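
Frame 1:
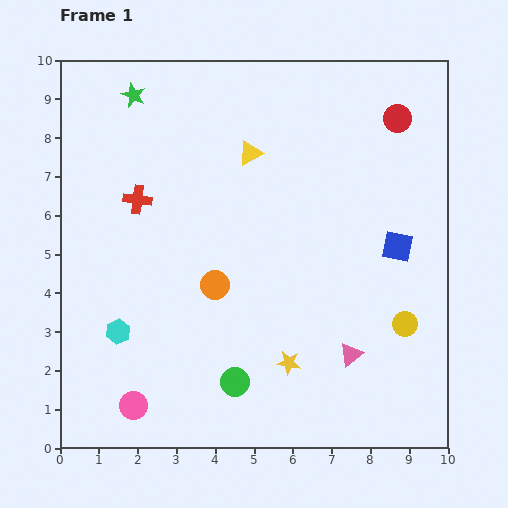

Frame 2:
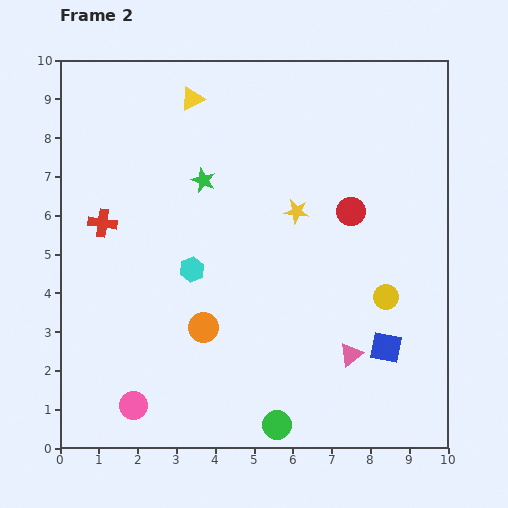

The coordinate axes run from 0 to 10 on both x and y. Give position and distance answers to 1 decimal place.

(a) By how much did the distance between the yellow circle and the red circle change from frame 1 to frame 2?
-2.9

Distance in frame 1: 5.3. Distance in frame 2: 2.4.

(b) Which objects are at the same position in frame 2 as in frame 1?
the pink circle, the pink triangle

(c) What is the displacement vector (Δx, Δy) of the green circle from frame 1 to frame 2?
(1.1, -1.1)

The green circle was at (4.5, 1.7) in frame 1 and (5.6, 0.6) in frame 2.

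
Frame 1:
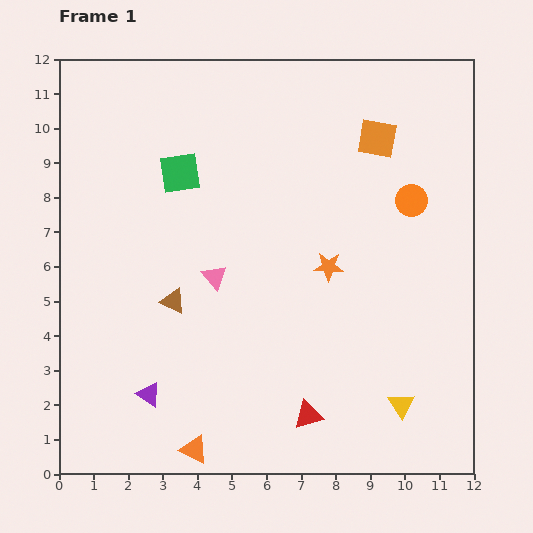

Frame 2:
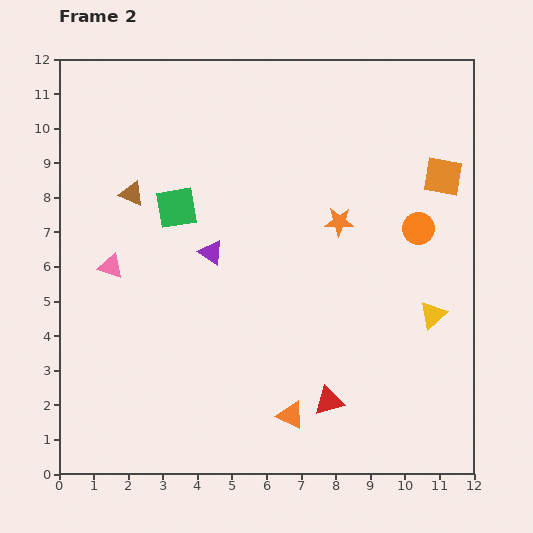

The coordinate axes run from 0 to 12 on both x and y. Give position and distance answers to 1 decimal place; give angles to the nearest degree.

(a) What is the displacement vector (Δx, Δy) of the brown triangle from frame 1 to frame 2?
(-1.2, 3.1)

The brown triangle was at (3.3, 5.0) in frame 1 and (2.1, 8.1) in frame 2.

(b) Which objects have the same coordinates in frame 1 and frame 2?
none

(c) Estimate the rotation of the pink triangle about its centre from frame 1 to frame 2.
30° counter-clockwise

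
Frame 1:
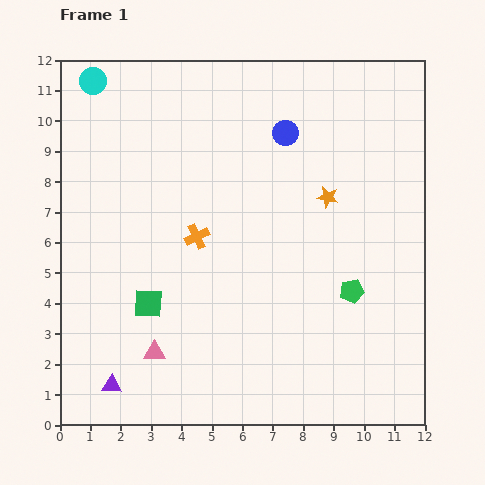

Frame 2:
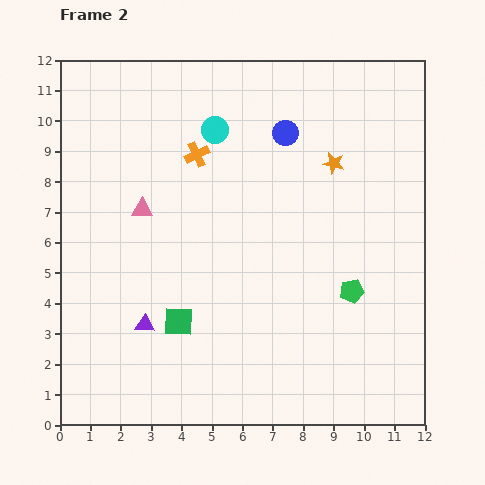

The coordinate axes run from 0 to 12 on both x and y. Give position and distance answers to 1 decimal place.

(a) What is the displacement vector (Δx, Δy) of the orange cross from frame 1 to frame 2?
(0.0, 2.7)

The orange cross was at (4.5, 6.2) in frame 1 and (4.5, 8.9) in frame 2.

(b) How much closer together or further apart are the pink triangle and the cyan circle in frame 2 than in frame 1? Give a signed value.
-5.6

Distance in frame 1: 9.1. Distance in frame 2: 3.5.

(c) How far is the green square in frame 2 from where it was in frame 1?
1.2

The green square moved from (2.9, 4.0) to (3.9, 3.4), a distance of √(1.0² + 0.6²) ≈ 1.2.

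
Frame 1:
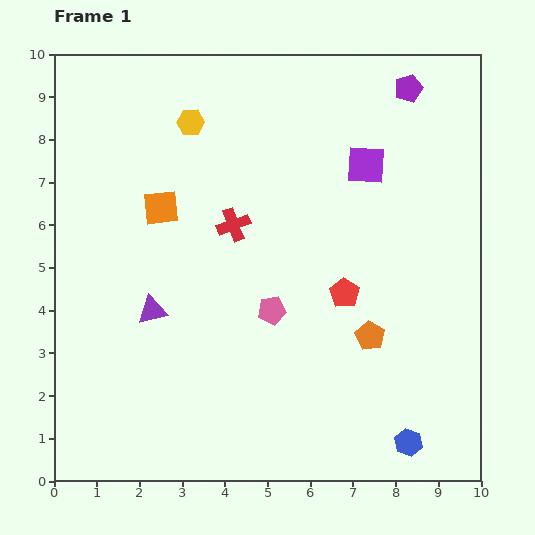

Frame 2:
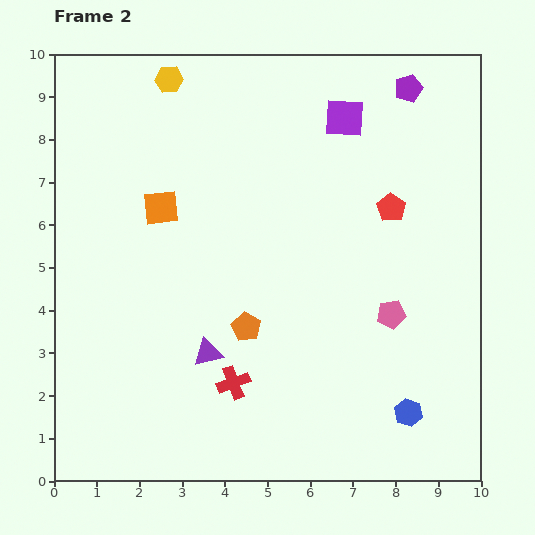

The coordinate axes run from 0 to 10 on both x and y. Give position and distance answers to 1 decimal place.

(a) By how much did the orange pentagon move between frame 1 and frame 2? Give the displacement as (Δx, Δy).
(-2.9, 0.2)

The orange pentagon was at (7.4, 3.4) in frame 1 and (4.5, 3.6) in frame 2.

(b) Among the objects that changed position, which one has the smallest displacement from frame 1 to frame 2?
the blue hexagon

(moved 0.7)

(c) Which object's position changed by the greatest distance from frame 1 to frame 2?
the red cross

(moved 3.7; next 2.9)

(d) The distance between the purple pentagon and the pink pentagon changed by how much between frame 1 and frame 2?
-0.8

Distance in frame 1: 6.1. Distance in frame 2: 5.3.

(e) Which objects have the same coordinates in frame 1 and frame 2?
the orange square, the purple pentagon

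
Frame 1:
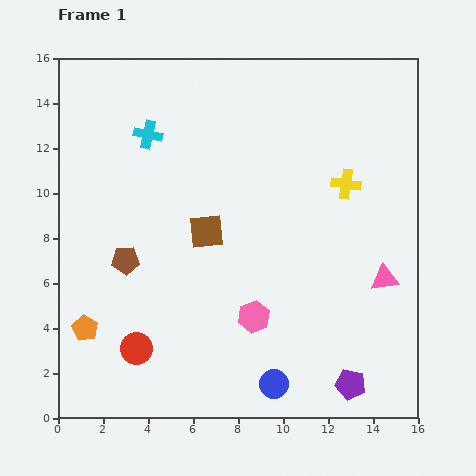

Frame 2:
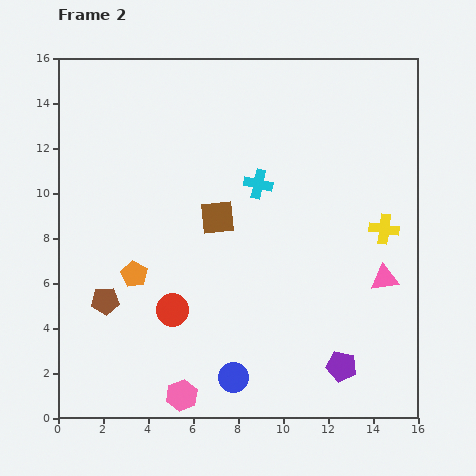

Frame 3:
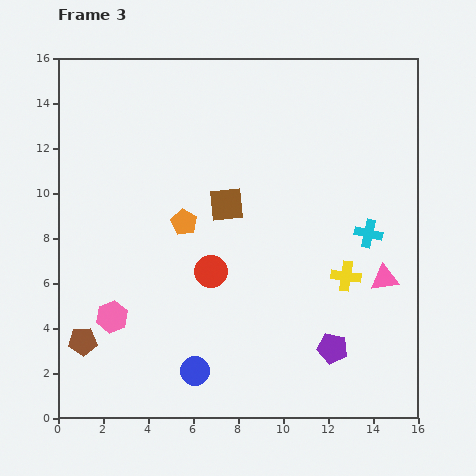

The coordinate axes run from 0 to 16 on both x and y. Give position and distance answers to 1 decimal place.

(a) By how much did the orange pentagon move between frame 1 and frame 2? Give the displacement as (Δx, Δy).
(2.2, 2.4)

The orange pentagon was at (1.2, 4.0) in frame 1 and (3.4, 6.4) in frame 2.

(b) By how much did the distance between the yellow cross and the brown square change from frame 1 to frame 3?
-0.3

Distance in frame 1: 6.5. Distance in frame 3: 6.2.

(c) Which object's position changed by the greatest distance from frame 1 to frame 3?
the cyan cross

(moved 10.7; next 6.4)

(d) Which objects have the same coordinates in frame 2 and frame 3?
the pink triangle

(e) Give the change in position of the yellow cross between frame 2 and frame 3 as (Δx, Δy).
(-1.7, -2.1)

The yellow cross was at (14.5, 8.4) in frame 2 and (12.8, 6.3) in frame 3.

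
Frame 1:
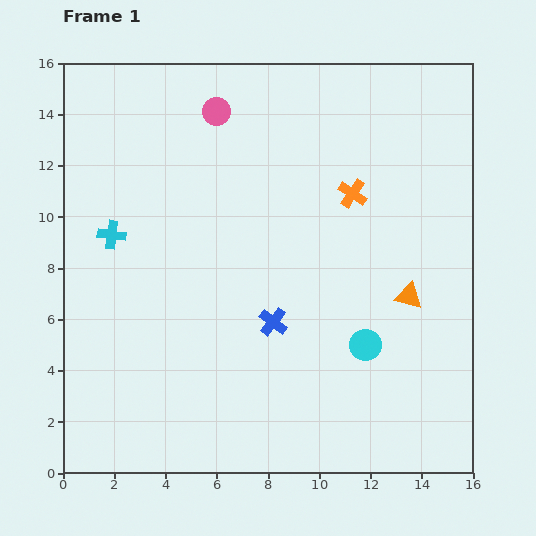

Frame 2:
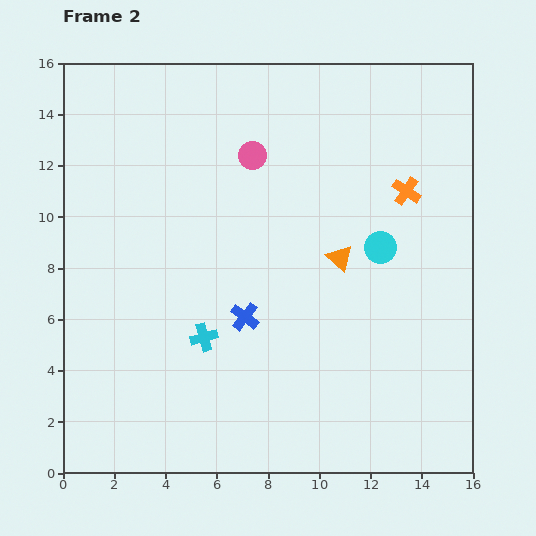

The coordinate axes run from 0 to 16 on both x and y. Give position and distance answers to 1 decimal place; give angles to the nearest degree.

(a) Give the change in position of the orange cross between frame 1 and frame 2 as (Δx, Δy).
(2.1, 0.1)

The orange cross was at (11.3, 10.9) in frame 1 and (13.4, 11.0) in frame 2.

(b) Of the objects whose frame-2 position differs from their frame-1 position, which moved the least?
the blue cross

(moved 1.1)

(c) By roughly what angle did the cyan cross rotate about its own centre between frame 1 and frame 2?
23° counter-clockwise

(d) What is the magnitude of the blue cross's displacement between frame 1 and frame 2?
1.1

The blue cross moved from (8.2, 5.9) to (7.1, 6.1), a distance of √(1.1² + 0.2²) ≈ 1.1.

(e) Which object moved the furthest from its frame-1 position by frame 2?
the cyan cross

(moved 5.4; next 3.8)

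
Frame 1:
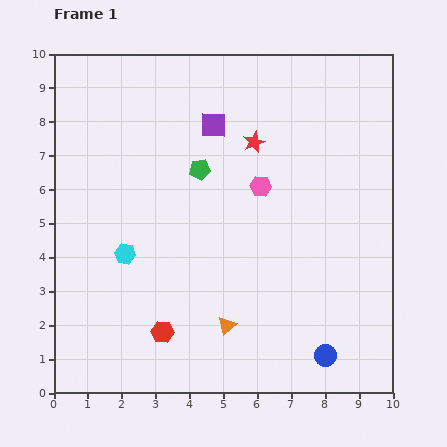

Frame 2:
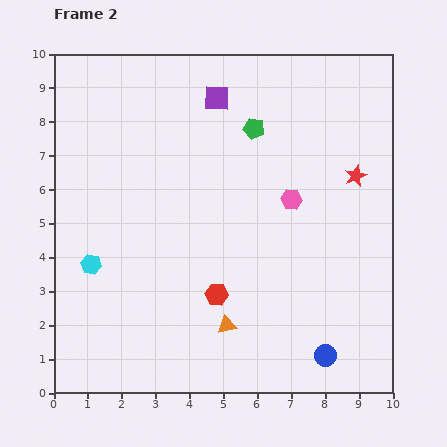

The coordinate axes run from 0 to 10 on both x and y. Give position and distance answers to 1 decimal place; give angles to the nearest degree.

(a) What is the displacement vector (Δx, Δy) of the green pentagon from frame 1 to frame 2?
(1.6, 1.2)

The green pentagon was at (4.3, 6.6) in frame 1 and (5.9, 7.8) in frame 2.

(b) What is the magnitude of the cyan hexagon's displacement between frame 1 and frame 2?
1.0

The cyan hexagon moved from (2.1, 4.1) to (1.1, 3.8), a distance of √(1.0² + 0.3²) ≈ 1.0.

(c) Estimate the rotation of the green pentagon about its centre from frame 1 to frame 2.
19° clockwise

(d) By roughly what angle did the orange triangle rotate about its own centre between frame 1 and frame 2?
29° clockwise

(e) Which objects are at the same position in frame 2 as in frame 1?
the blue circle, the orange triangle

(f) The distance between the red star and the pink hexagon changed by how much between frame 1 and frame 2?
+0.7

Distance in frame 1: 1.3. Distance in frame 2: 2.0.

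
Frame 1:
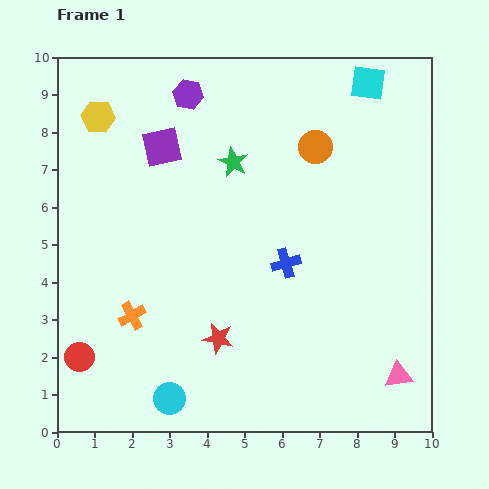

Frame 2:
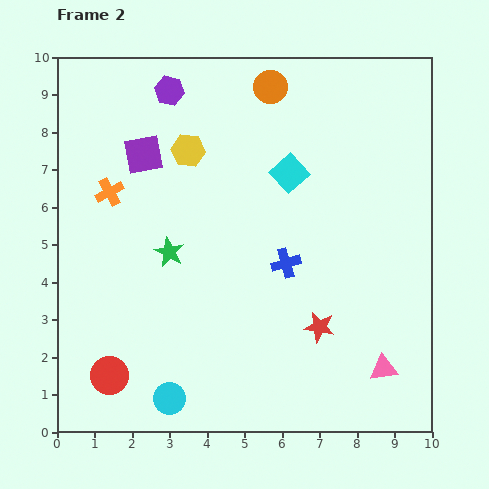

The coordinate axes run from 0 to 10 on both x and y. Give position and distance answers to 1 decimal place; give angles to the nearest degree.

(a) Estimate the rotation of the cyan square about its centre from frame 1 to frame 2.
39° clockwise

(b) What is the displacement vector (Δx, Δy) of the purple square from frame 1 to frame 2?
(-0.5, -0.2)

The purple square was at (2.8, 7.6) in frame 1 and (2.3, 7.4) in frame 2.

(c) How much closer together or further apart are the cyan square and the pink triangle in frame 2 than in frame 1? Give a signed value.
-2.0

Distance in frame 1: 7.8. Distance in frame 2: 5.8.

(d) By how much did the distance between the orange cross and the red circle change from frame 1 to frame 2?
+3.1

Distance in frame 1: 1.8. Distance in frame 2: 4.9.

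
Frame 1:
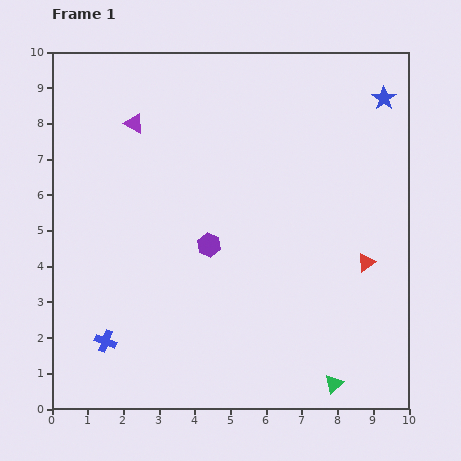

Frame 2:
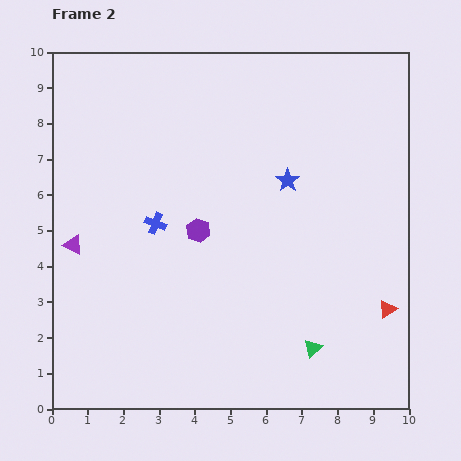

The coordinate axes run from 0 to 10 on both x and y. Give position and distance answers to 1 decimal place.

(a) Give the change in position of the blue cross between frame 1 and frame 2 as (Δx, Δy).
(1.4, 3.3)

The blue cross was at (1.5, 1.9) in frame 1 and (2.9, 5.2) in frame 2.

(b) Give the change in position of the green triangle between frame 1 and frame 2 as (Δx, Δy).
(-0.6, 1.0)

The green triangle was at (7.9, 0.7) in frame 1 and (7.3, 1.7) in frame 2.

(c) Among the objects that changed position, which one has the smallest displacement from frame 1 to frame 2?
the purple hexagon

(moved 0.5)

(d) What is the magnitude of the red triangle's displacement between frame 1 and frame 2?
1.4

The red triangle moved from (8.8, 4.1) to (9.4, 2.8), a distance of √(0.6² + 1.3²) ≈ 1.4.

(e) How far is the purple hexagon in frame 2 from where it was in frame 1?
0.5

The purple hexagon moved from (4.4, 4.6) to (4.1, 5.0), a distance of √(0.3² + 0.4²) ≈ 0.5.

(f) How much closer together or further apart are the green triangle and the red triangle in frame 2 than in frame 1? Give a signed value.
-1.1

Distance in frame 1: 3.5. Distance in frame 2: 2.4.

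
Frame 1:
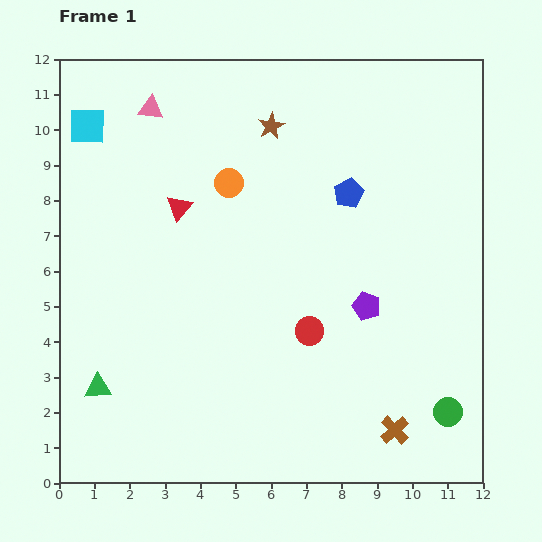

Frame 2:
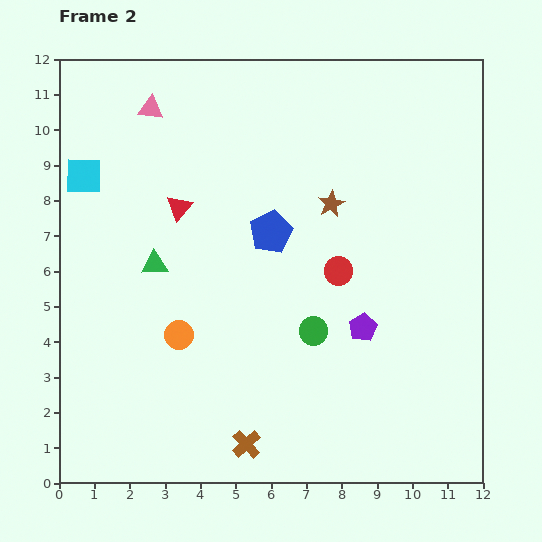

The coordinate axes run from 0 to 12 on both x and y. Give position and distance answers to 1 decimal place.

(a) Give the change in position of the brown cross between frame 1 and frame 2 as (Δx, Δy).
(-4.2, -0.4)

The brown cross was at (9.5, 1.5) in frame 1 and (5.3, 1.1) in frame 2.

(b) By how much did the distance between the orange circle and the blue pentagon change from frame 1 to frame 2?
+0.5

Distance in frame 1: 3.4. Distance in frame 2: 3.9.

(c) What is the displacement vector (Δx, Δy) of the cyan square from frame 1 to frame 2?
(-0.1, -1.4)

The cyan square was at (0.8, 10.1) in frame 1 and (0.7, 8.7) in frame 2.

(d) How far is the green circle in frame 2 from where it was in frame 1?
4.4

The green circle moved from (11.0, 2.0) to (7.2, 4.3), a distance of √(3.8² + 2.3²) ≈ 4.4.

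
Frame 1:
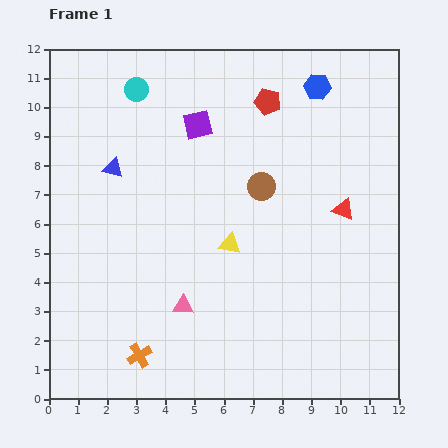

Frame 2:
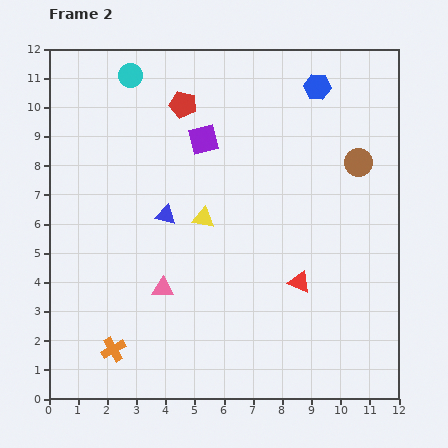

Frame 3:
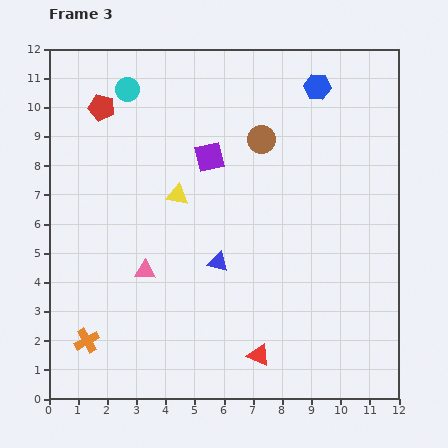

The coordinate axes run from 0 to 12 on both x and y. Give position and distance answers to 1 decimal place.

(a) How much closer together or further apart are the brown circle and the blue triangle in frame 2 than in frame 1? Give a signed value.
+1.7

Distance in frame 1: 5.1. Distance in frame 2: 6.8.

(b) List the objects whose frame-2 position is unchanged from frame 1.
the blue hexagon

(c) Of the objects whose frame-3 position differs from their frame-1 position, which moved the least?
the cyan circle

(moved 0.3)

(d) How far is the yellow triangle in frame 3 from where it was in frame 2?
1.2

The yellow triangle moved from (5.3, 6.2) to (4.4, 7.0), a distance of √(0.9² + 0.8²) ≈ 1.2.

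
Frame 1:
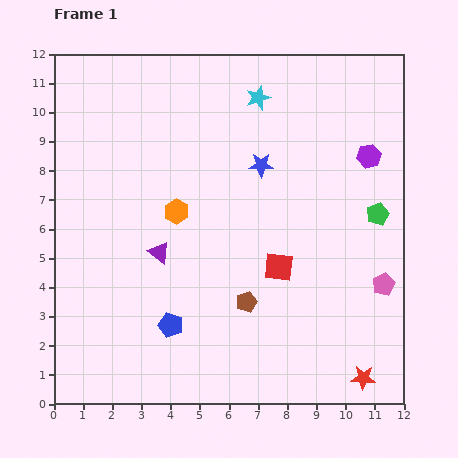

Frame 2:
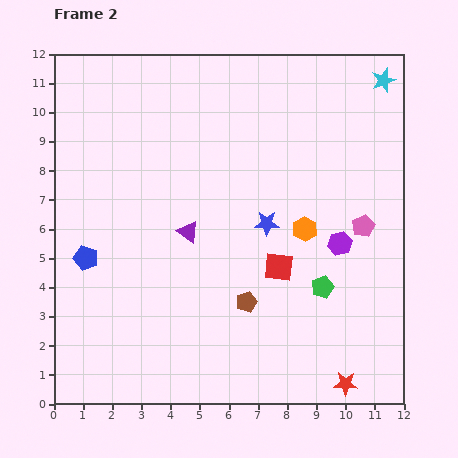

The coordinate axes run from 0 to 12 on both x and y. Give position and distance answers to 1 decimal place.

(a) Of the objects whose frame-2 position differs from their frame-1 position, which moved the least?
the red star

(moved 0.6)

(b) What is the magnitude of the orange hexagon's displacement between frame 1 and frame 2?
4.4

The orange hexagon moved from (4.2, 6.6) to (8.6, 6.0), a distance of √(4.4² + 0.6²) ≈ 4.4.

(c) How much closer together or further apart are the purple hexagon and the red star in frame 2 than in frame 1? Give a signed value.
-2.8

Distance in frame 1: 7.6. Distance in frame 2: 4.8.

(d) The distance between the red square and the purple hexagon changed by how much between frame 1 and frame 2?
-2.7

Distance in frame 1: 4.9. Distance in frame 2: 2.2.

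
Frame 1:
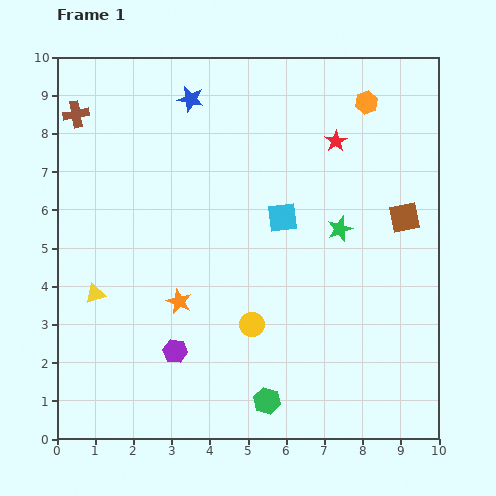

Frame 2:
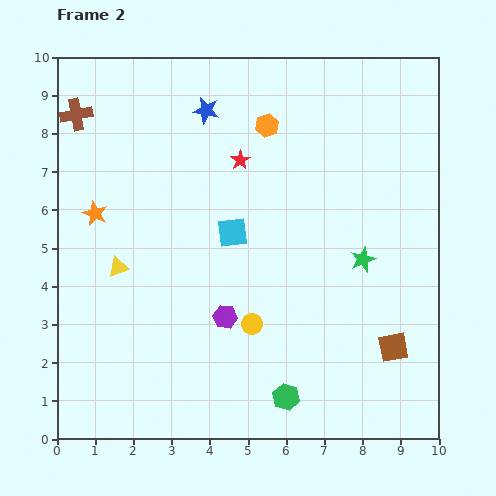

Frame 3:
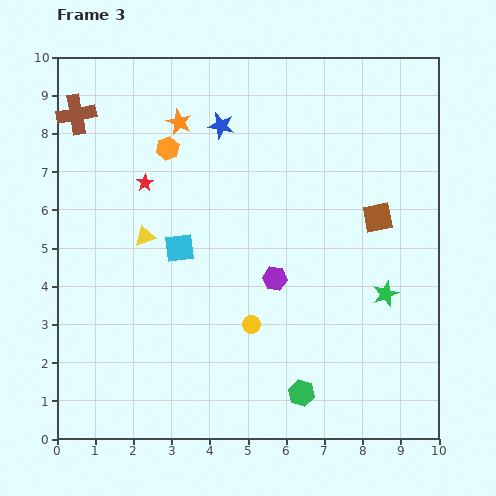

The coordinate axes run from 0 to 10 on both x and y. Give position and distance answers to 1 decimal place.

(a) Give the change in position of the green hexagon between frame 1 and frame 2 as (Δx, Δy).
(0.5, 0.1)

The green hexagon was at (5.5, 1.0) in frame 1 and (6.0, 1.1) in frame 2.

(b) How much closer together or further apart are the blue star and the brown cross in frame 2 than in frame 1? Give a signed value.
+0.4

Distance in frame 1: 3.0. Distance in frame 2: 3.4.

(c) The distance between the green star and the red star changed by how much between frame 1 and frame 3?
+4.6

Distance in frame 1: 2.3. Distance in frame 3: 6.9.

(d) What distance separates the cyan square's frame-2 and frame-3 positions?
1.5

The cyan square moved from (4.6, 5.4) to (3.2, 5.0), a distance of √(1.4² + 0.4²) ≈ 1.5.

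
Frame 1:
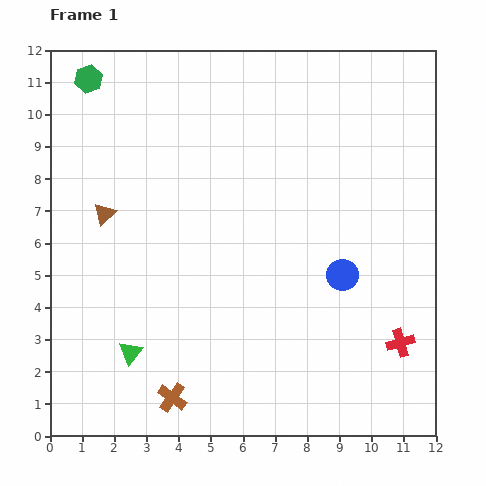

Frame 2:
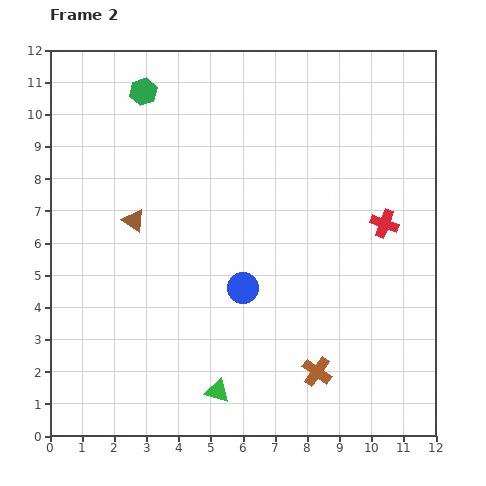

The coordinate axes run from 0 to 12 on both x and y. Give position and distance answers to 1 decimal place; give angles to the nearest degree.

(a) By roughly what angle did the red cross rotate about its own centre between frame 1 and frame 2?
36° clockwise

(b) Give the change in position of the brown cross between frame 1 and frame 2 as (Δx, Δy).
(4.5, 0.8)

The brown cross was at (3.8, 1.2) in frame 1 and (8.3, 2.0) in frame 2.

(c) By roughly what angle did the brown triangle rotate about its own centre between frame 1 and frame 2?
40° counter-clockwise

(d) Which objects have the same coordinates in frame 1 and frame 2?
none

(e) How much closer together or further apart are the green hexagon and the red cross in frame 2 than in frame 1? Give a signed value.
-4.2

Distance in frame 1: 12.7. Distance in frame 2: 8.5.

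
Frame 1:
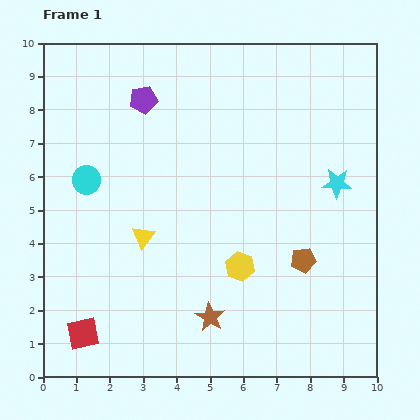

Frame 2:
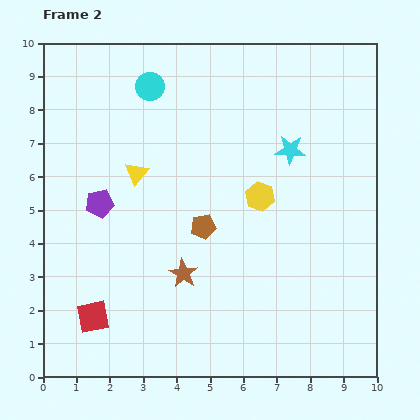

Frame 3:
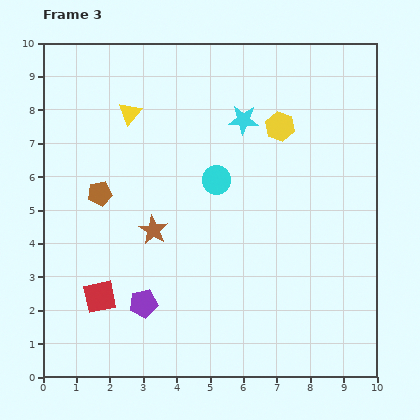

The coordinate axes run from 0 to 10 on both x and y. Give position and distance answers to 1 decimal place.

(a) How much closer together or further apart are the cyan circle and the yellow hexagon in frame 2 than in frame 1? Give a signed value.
-0.6

Distance in frame 1: 5.3. Distance in frame 2: 4.7.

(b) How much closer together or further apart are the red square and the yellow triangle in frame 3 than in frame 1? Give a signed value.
+2.2

Distance in frame 1: 3.4. Distance in frame 3: 5.6.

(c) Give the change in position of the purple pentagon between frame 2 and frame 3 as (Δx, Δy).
(1.3, -3.0)

The purple pentagon was at (1.7, 5.2) in frame 2 and (3.0, 2.2) in frame 3.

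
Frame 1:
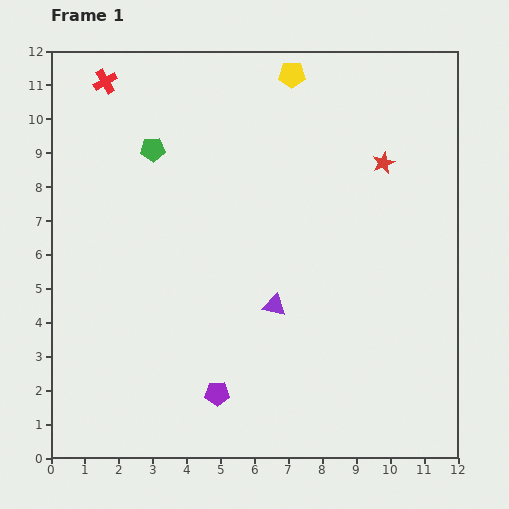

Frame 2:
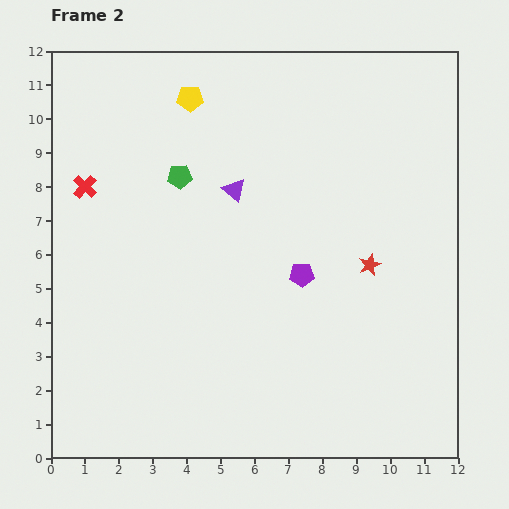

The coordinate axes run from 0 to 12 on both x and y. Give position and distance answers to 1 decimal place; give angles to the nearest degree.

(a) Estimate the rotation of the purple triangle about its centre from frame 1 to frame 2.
29° clockwise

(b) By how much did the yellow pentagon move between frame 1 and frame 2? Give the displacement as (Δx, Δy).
(-3.0, -0.7)

The yellow pentagon was at (7.1, 11.3) in frame 1 and (4.1, 10.6) in frame 2.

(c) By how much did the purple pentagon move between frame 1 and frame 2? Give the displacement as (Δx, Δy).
(2.5, 3.5)

The purple pentagon was at (4.9, 1.9) in frame 1 and (7.4, 5.4) in frame 2.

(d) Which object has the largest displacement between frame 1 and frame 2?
the purple pentagon

(moved 4.3; next 3.6)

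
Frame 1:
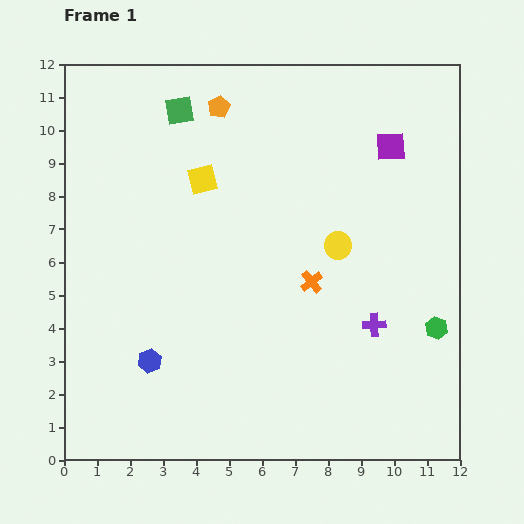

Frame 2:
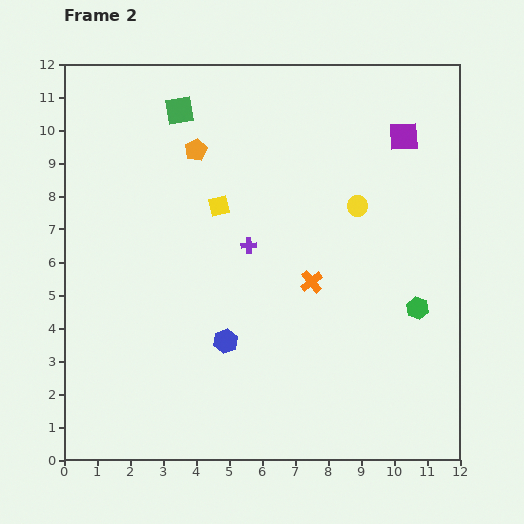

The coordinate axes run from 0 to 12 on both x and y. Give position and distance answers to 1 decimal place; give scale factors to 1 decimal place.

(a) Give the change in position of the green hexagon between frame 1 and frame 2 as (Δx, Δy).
(-0.6, 0.6)

The green hexagon was at (11.3, 4.0) in frame 1 and (10.7, 4.6) in frame 2.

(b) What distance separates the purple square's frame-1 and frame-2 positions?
0.5

The purple square moved from (9.9, 9.5) to (10.3, 9.8), a distance of √(0.4² + 0.3²) ≈ 0.5.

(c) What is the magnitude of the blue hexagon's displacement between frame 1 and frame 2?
2.4

The blue hexagon moved from (2.6, 3.0) to (4.9, 3.6), a distance of √(2.3² + 0.6²) ≈ 2.4.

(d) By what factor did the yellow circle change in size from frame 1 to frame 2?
0.8×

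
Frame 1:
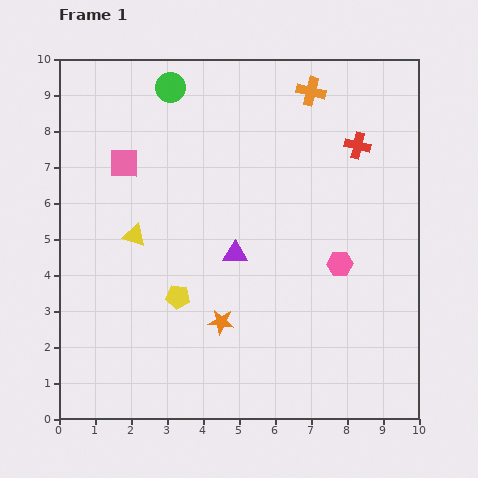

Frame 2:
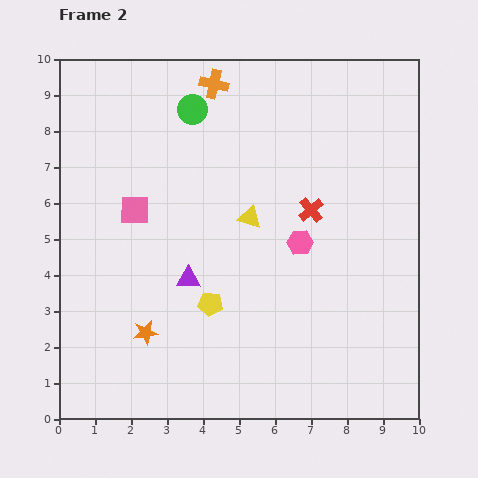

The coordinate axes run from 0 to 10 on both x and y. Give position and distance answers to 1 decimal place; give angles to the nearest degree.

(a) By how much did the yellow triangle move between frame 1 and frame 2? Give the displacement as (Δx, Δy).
(3.2, 0.5)

The yellow triangle was at (2.1, 5.1) in frame 1 and (5.3, 5.6) in frame 2.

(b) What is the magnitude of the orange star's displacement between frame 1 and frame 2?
2.1

The orange star moved from (4.5, 2.7) to (2.4, 2.4), a distance of √(2.1² + 0.3²) ≈ 2.1.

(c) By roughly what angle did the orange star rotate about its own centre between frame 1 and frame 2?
17° counter-clockwise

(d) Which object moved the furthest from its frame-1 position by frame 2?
the yellow triangle

(moved 3.2; next 2.7)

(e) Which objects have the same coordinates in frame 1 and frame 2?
none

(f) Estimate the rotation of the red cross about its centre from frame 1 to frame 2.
36° clockwise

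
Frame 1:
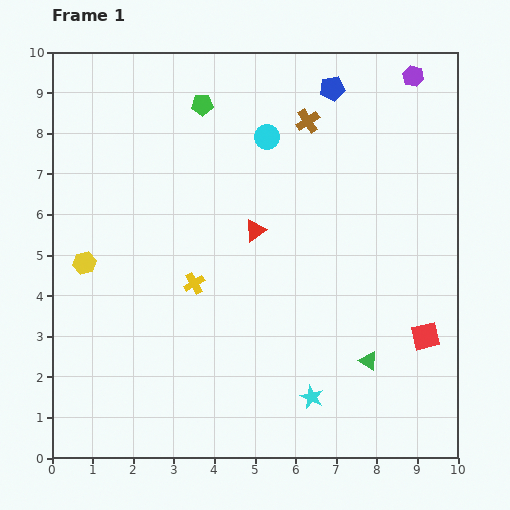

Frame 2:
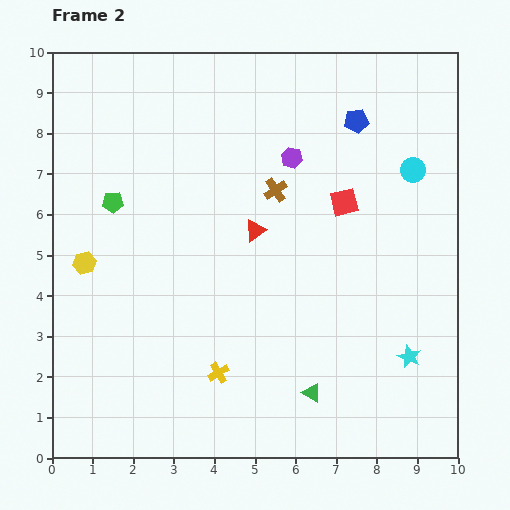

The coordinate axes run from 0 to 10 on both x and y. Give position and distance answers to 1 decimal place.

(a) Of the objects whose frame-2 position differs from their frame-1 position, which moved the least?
the blue pentagon

(moved 1.0)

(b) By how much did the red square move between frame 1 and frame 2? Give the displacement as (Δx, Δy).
(-2.0, 3.3)

The red square was at (9.2, 3.0) in frame 1 and (7.2, 6.3) in frame 2.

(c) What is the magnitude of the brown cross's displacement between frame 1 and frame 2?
1.9

The brown cross moved from (6.3, 8.3) to (5.5, 6.6), a distance of √(0.8² + 1.7²) ≈ 1.9.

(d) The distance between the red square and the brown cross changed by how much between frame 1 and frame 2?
-4.3

Distance in frame 1: 6.0. Distance in frame 2: 1.7.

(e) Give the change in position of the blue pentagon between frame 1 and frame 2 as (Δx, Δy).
(0.6, -0.8)

The blue pentagon was at (6.9, 9.1) in frame 1 and (7.5, 8.3) in frame 2.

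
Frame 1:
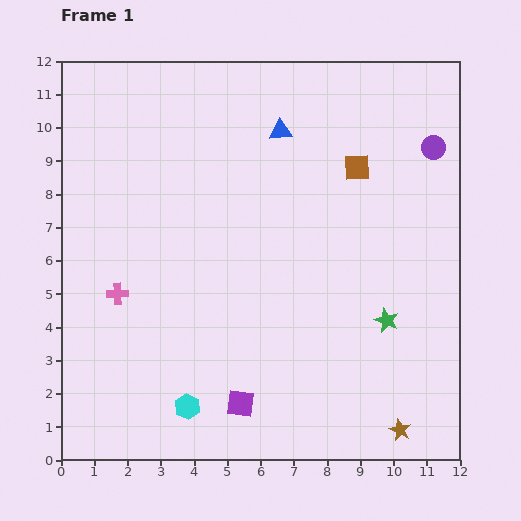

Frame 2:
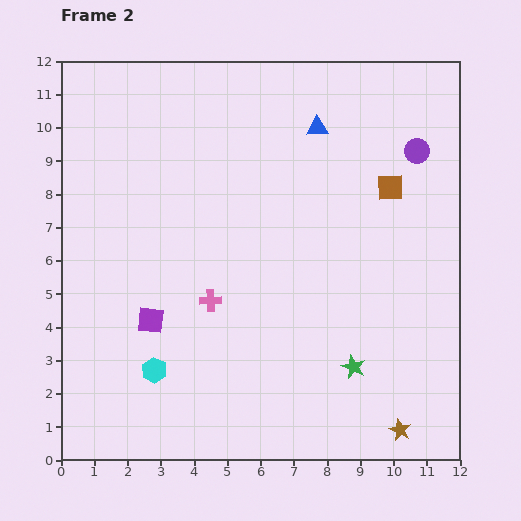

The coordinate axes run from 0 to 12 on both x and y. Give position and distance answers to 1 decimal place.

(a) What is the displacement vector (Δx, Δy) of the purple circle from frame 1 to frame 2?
(-0.5, -0.1)

The purple circle was at (11.2, 9.4) in frame 1 and (10.7, 9.3) in frame 2.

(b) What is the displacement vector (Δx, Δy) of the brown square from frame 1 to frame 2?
(1.0, -0.6)

The brown square was at (8.9, 8.8) in frame 1 and (9.9, 8.2) in frame 2.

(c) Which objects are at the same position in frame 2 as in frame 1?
the brown star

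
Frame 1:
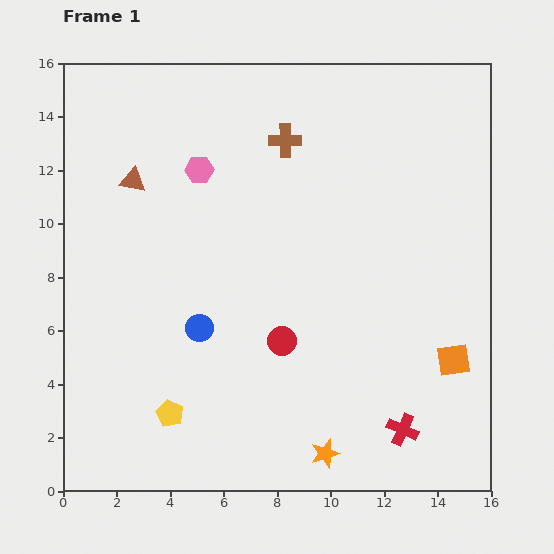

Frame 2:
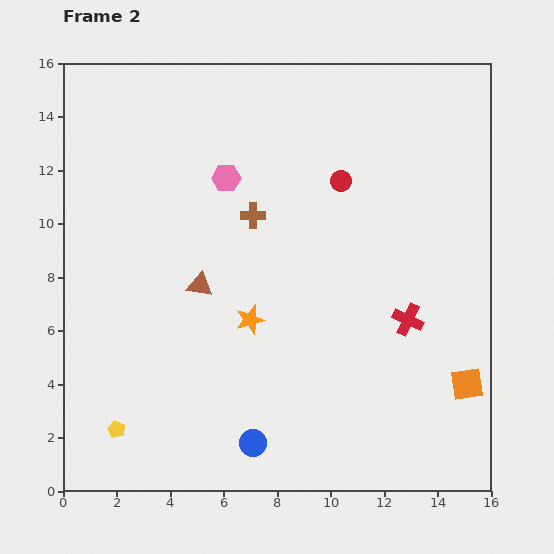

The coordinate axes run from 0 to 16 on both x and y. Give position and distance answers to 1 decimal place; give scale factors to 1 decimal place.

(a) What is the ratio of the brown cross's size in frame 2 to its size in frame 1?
0.8×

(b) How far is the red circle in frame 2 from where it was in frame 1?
6.4

The red circle moved from (8.2, 5.6) to (10.4, 11.6), a distance of √(2.2² + 6.0²) ≈ 6.4.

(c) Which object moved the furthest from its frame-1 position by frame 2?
the red circle

(moved 6.4; next 5.7)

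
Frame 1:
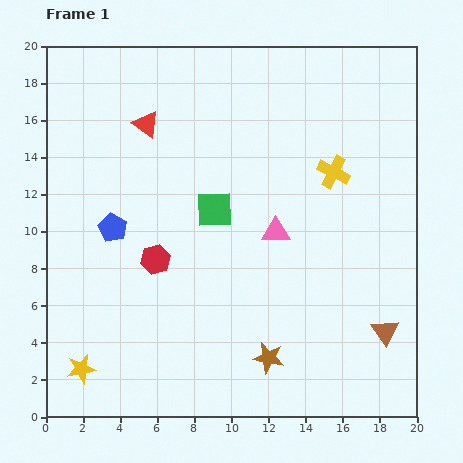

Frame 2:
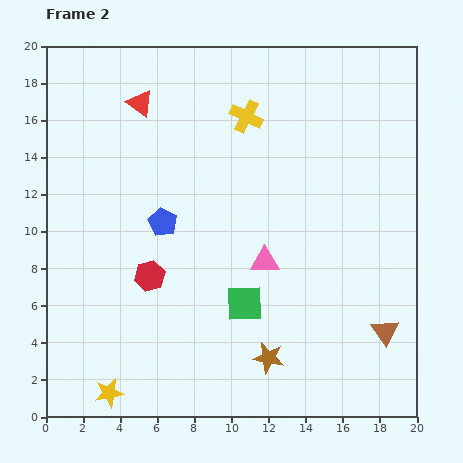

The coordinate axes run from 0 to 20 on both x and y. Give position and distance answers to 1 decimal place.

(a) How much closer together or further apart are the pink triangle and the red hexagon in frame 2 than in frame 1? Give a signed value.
-0.4

Distance in frame 1: 6.7. Distance in frame 2: 6.3.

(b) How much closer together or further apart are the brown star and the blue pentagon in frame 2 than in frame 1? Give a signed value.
-1.6

Distance in frame 1: 10.9. Distance in frame 2: 9.3.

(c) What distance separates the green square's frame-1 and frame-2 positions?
5.3

The green square moved from (9.1, 11.2) to (10.7, 6.1), a distance of √(1.6² + 5.1²) ≈ 5.3.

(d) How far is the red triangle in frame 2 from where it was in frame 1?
1.1

The red triangle moved from (5.4, 15.8) to (5.1, 16.9), a distance of √(0.3² + 1.1²) ≈ 1.1.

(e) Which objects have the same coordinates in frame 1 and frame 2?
the brown star, the brown triangle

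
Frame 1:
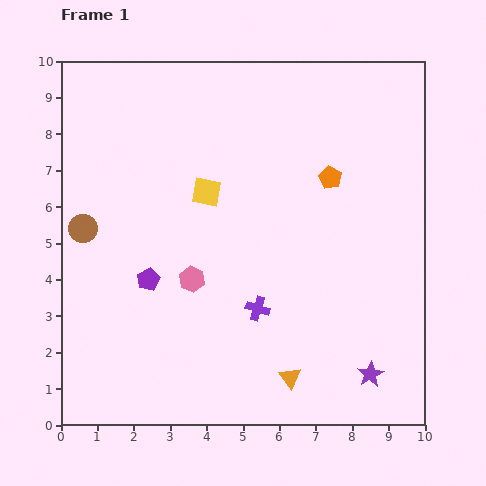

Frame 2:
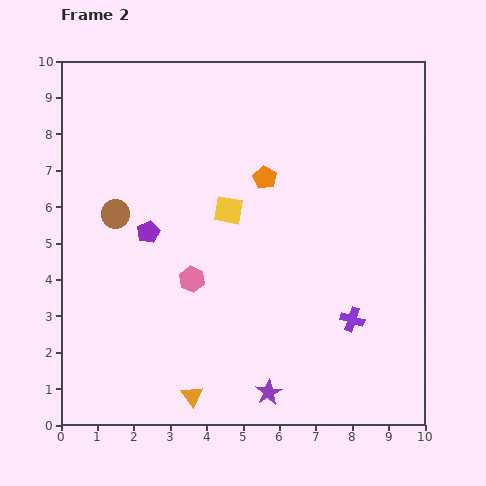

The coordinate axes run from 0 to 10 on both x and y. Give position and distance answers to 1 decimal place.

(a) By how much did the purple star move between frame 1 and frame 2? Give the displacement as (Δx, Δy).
(-2.8, -0.5)

The purple star was at (8.5, 1.4) in frame 1 and (5.7, 0.9) in frame 2.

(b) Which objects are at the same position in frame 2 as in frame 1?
the pink hexagon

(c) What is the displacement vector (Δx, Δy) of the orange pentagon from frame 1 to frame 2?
(-1.8, 0.0)

The orange pentagon was at (7.4, 6.8) in frame 1 and (5.6, 6.8) in frame 2.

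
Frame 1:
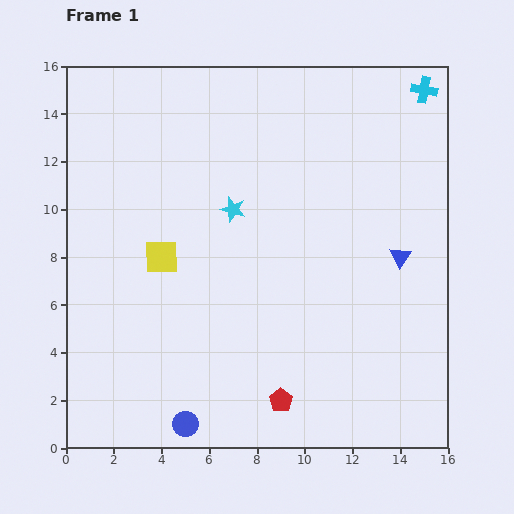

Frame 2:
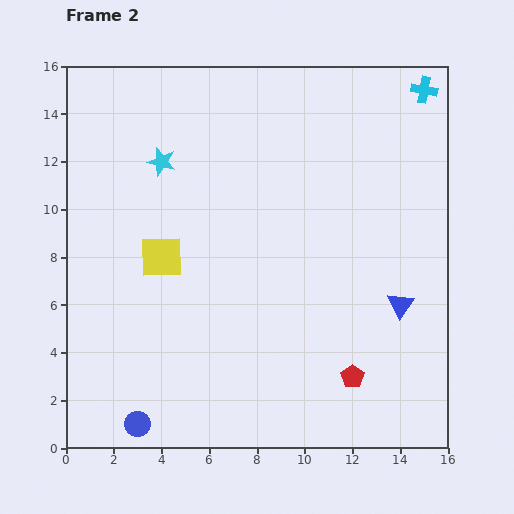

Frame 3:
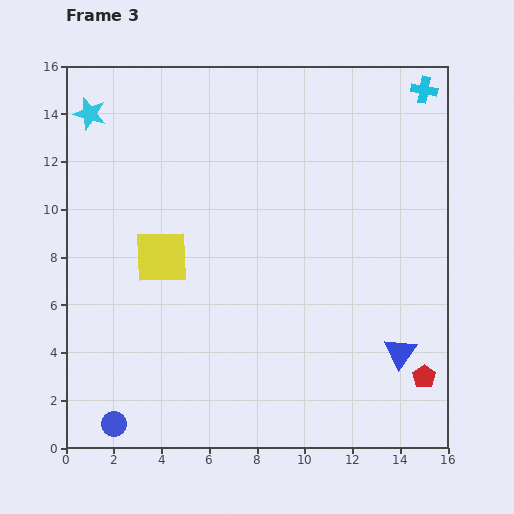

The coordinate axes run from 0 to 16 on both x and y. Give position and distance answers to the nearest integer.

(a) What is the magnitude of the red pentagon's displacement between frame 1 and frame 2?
3

The red pentagon moved from (9, 2) to (12, 3), a distance of √(3² + 1²) ≈ 3.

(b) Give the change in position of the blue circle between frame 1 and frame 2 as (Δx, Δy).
(-2, 0)

The blue circle was at (5, 1) in frame 1 and (3, 1) in frame 2.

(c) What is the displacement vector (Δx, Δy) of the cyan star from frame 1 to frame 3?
(-6, 4)

The cyan star was at (7, 10) in frame 1 and (1, 14) in frame 3.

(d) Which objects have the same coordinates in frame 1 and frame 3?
the cyan cross, the yellow square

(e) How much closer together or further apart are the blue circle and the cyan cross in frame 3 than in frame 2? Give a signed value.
+1

Distance in frame 2: 18. Distance in frame 3: 19.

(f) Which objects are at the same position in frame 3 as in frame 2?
the cyan cross, the yellow square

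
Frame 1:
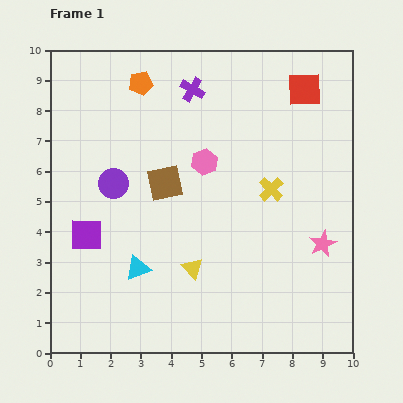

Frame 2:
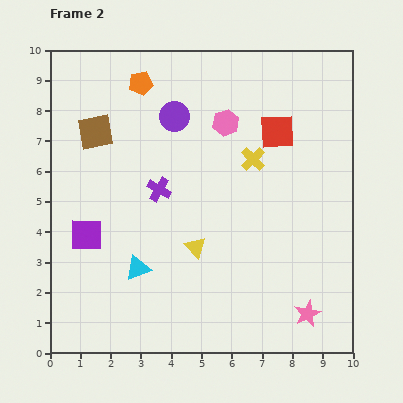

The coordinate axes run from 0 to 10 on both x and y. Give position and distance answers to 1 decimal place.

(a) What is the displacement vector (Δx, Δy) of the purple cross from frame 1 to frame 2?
(-1.1, -3.3)

The purple cross was at (4.7, 8.7) in frame 1 and (3.6, 5.4) in frame 2.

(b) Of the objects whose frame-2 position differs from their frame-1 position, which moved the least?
the yellow triangle

(moved 0.7)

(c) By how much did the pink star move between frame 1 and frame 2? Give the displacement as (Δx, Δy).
(-0.5, -2.3)

The pink star was at (9.0, 3.6) in frame 1 and (8.5, 1.3) in frame 2.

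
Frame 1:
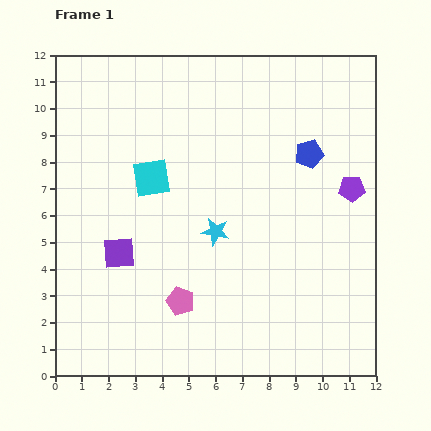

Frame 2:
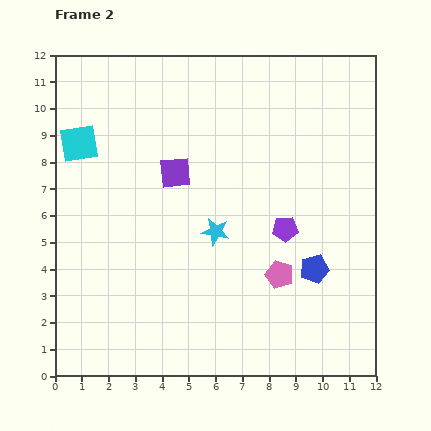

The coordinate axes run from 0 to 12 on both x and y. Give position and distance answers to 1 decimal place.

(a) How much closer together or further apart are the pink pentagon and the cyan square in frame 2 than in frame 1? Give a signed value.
+4.3

Distance in frame 1: 4.7. Distance in frame 2: 9.0.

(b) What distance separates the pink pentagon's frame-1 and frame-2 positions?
3.8

The pink pentagon moved from (4.7, 2.8) to (8.4, 3.8), a distance of √(3.7² + 1.0²) ≈ 3.8.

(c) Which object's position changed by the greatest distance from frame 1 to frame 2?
the blue pentagon

(moved 4.3; next 3.8)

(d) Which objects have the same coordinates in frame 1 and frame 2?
the cyan star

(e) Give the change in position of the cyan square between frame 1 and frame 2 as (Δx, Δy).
(-2.7, 1.3)

The cyan square was at (3.6, 7.4) in frame 1 and (0.9, 8.7) in frame 2.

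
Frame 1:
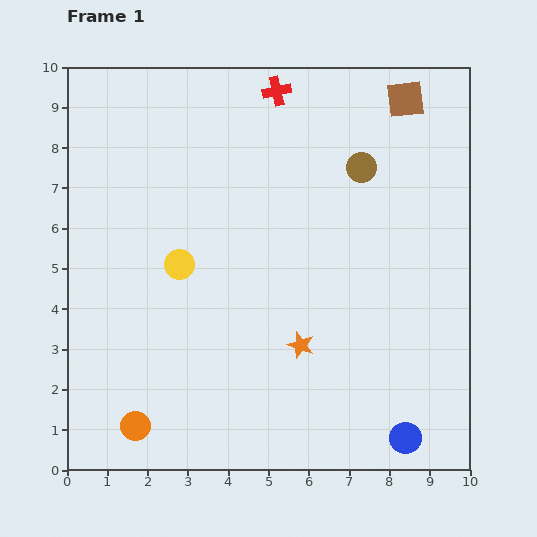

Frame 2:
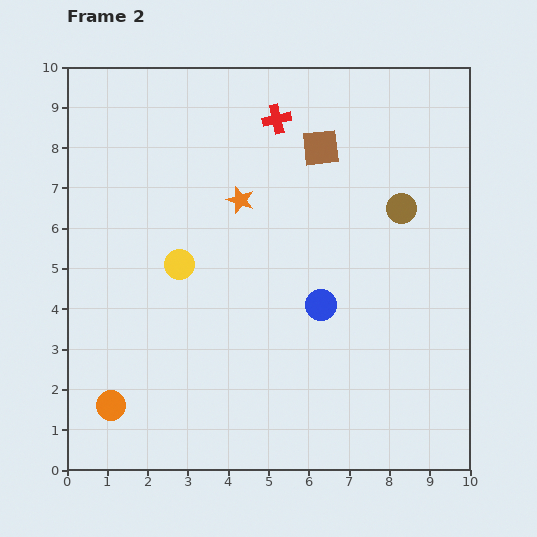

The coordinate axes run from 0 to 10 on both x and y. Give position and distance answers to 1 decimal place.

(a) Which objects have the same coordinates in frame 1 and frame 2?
the yellow circle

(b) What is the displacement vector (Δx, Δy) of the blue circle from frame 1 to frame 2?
(-2.1, 3.3)

The blue circle was at (8.4, 0.8) in frame 1 and (6.3, 4.1) in frame 2.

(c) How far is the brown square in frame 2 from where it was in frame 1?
2.4

The brown square moved from (8.4, 9.2) to (6.3, 8.0), a distance of √(2.1² + 1.2²) ≈ 2.4.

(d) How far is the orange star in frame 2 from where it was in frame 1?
3.9

The orange star moved from (5.8, 3.1) to (4.3, 6.7), a distance of √(1.5² + 3.6²) ≈ 3.9.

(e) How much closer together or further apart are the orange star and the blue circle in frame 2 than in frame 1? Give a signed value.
-0.2

Distance in frame 1: 3.5. Distance in frame 2: 3.3.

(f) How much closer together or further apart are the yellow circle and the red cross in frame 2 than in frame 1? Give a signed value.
-0.6

Distance in frame 1: 4.9. Distance in frame 2: 4.3.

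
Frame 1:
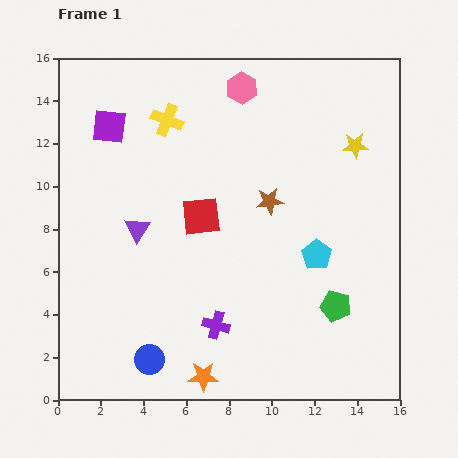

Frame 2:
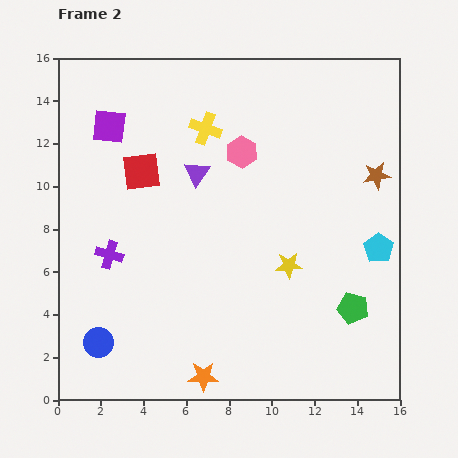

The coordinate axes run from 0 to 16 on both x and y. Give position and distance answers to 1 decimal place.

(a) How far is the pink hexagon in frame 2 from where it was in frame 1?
3.0

The pink hexagon moved from (8.6, 14.6) to (8.6, 11.6), a distance of √(0.0² + 3.0²) ≈ 3.0.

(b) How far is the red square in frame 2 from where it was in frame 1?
3.5

The red square moved from (6.7, 8.6) to (3.9, 10.7), a distance of √(2.8² + 2.1²) ≈ 3.5.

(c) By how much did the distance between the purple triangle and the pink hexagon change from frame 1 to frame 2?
-5.9

Distance in frame 1: 8.2. Distance in frame 2: 2.3.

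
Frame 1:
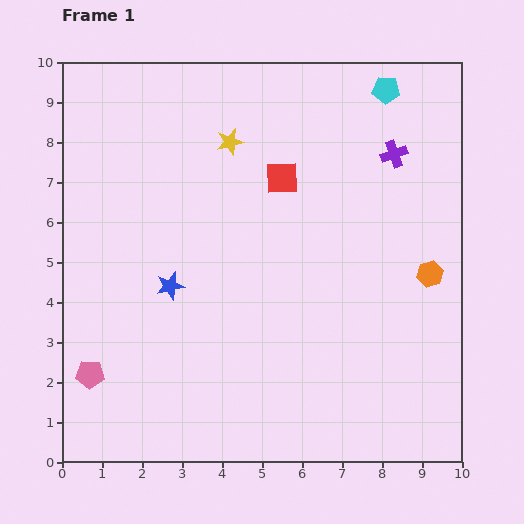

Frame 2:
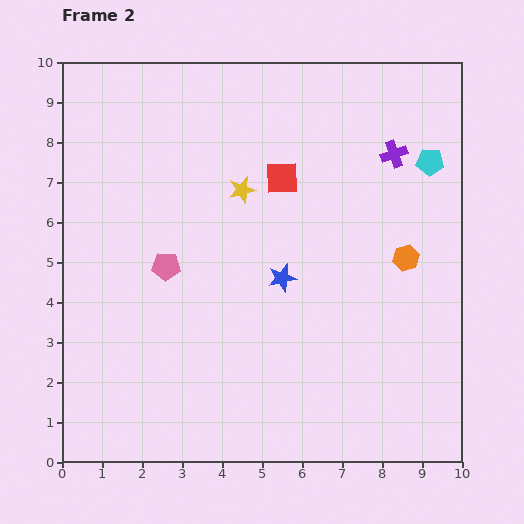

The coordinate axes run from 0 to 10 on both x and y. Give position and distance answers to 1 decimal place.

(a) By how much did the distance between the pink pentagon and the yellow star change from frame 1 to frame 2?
-4.1

Distance in frame 1: 6.8. Distance in frame 2: 2.7.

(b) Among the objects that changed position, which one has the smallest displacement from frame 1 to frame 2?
the orange hexagon

(moved 0.7)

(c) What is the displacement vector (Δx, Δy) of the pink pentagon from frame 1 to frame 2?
(1.9, 2.7)

The pink pentagon was at (0.7, 2.2) in frame 1 and (2.6, 4.9) in frame 2.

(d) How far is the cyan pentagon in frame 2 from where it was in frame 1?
2.1

The cyan pentagon moved from (8.1, 9.3) to (9.2, 7.5), a distance of √(1.1² + 1.8²) ≈ 2.1.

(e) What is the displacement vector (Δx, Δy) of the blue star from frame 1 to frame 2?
(2.8, 0.2)

The blue star was at (2.7, 4.4) in frame 1 and (5.5, 4.6) in frame 2.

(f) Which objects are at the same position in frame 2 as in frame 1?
the red square, the purple cross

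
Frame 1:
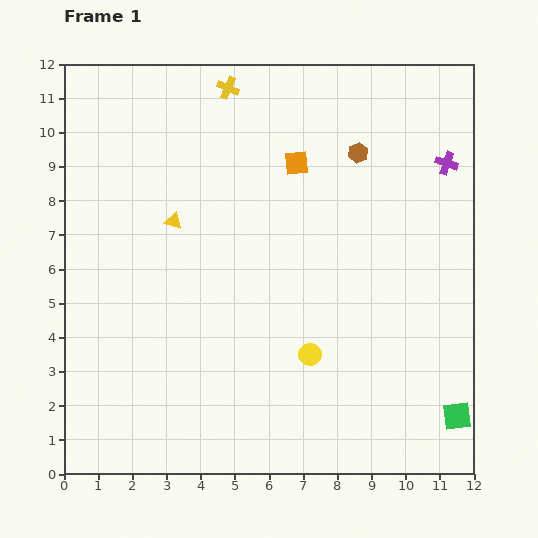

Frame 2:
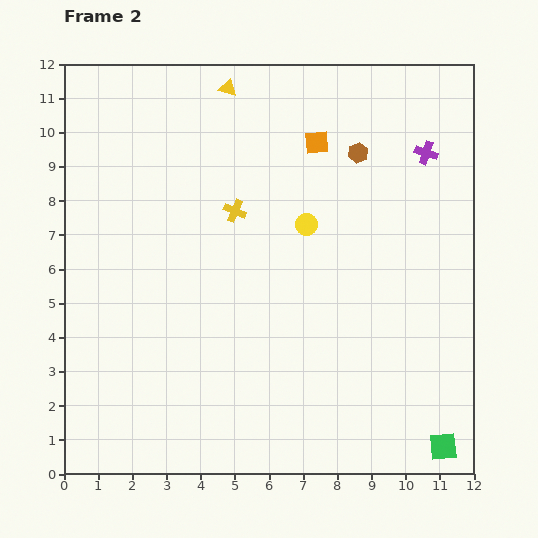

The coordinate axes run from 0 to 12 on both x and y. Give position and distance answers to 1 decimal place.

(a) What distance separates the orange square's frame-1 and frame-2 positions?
0.8

The orange square moved from (6.8, 9.1) to (7.4, 9.7), a distance of √(0.6² + 0.6²) ≈ 0.8.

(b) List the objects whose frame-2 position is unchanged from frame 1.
the brown hexagon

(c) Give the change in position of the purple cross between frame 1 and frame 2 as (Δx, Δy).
(-0.6, 0.3)

The purple cross was at (11.2, 9.1) in frame 1 and (10.6, 9.4) in frame 2.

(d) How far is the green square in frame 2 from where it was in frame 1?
1.0

The green square moved from (11.5, 1.7) to (11.1, 0.8), a distance of √(0.4² + 0.9²) ≈ 1.0.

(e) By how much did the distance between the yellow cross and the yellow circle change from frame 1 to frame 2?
-6.1

Distance in frame 1: 8.2. Distance in frame 2: 2.1.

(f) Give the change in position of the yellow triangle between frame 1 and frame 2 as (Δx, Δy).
(1.6, 3.9)

The yellow triangle was at (3.2, 7.4) in frame 1 and (4.8, 11.3) in frame 2.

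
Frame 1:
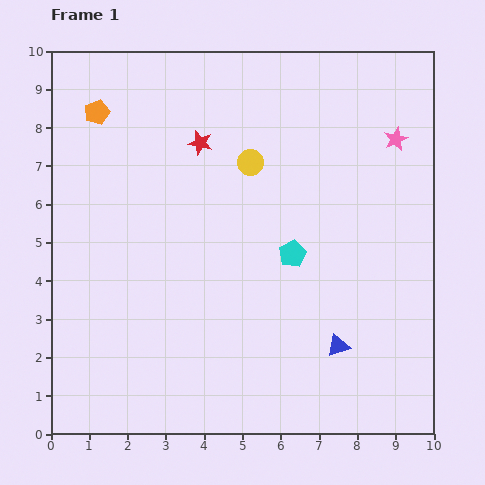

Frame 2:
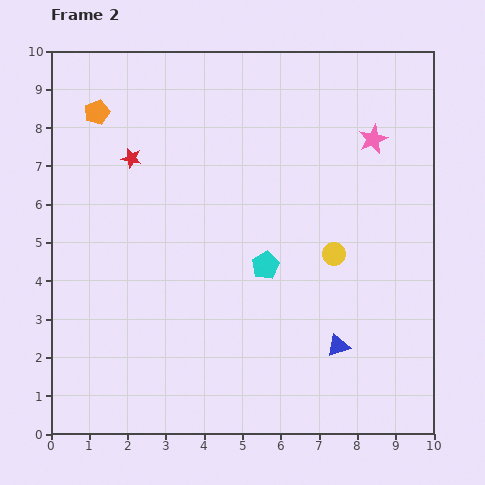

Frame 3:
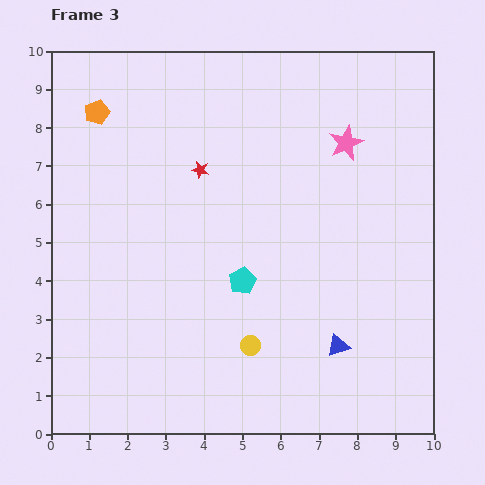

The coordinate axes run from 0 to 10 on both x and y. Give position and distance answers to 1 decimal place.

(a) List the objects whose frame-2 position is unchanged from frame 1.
the orange pentagon, the blue triangle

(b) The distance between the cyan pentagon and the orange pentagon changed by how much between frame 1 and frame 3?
-0.5

Distance in frame 1: 6.3. Distance in frame 3: 5.8.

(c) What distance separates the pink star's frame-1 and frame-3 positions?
1.3

The pink star moved from (9.0, 7.7) to (7.7, 7.6), a distance of √(1.3² + 0.1²) ≈ 1.3.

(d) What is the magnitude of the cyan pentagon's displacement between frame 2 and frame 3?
0.7

The cyan pentagon moved from (5.6, 4.4) to (5.0, 4.0), a distance of √(0.6² + 0.4²) ≈ 0.7.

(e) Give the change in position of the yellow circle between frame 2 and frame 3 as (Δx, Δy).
(-2.2, -2.4)

The yellow circle was at (7.4, 4.7) in frame 2 and (5.2, 2.3) in frame 3.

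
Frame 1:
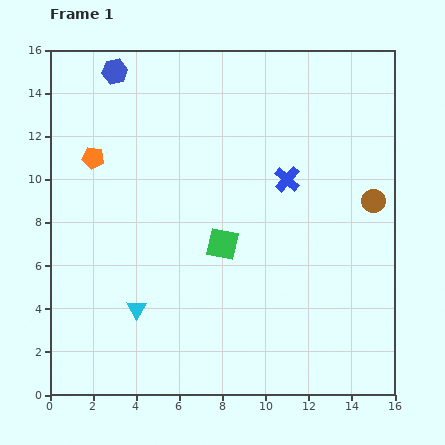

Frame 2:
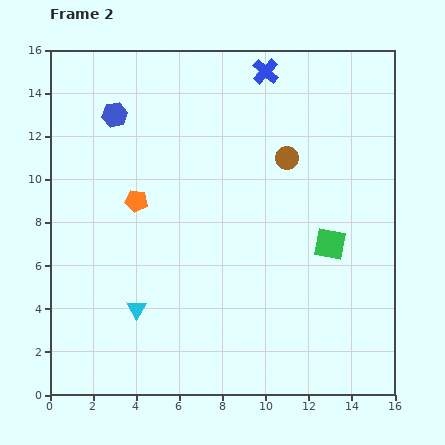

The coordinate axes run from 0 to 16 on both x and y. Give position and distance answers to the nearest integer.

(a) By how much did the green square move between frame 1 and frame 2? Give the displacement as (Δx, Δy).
(5, 0)

The green square was at (8, 7) in frame 1 and (13, 7) in frame 2.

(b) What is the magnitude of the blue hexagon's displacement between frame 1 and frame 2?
2

The blue hexagon moved from (3, 15) to (3, 13), a distance of √(0² + 2²) ≈ 2.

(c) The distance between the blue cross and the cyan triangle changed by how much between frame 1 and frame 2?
+4

Distance in frame 1: 9. Distance in frame 2: 13.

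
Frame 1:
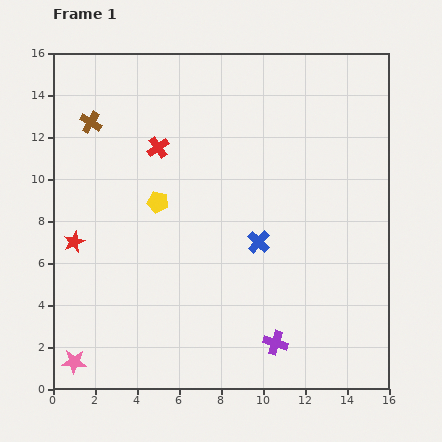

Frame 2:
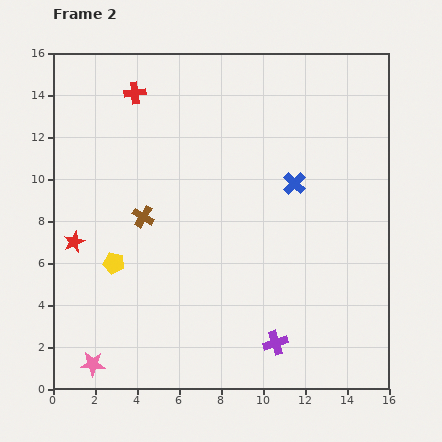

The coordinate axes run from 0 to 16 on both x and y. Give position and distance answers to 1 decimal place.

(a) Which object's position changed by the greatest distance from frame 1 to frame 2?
the brown cross

(moved 5.1; next 3.6)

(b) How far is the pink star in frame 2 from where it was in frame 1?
0.9

The pink star moved from (1.0, 1.3) to (1.9, 1.2), a distance of √(0.9² + 0.1²) ≈ 0.9.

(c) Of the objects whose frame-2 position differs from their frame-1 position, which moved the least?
the pink star

(moved 0.9)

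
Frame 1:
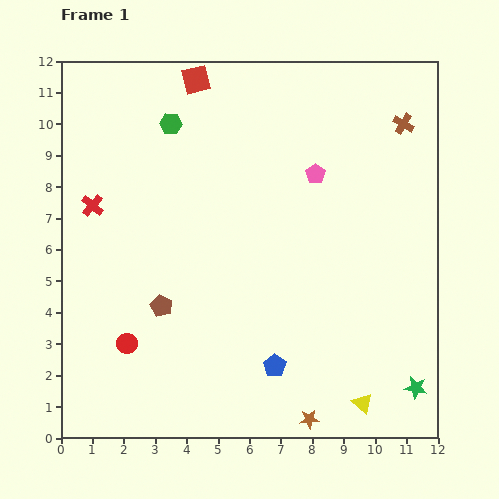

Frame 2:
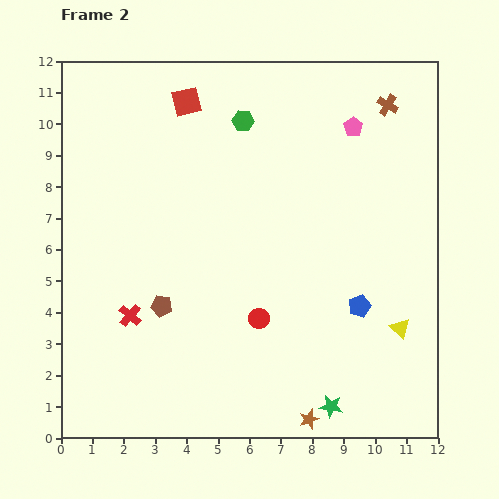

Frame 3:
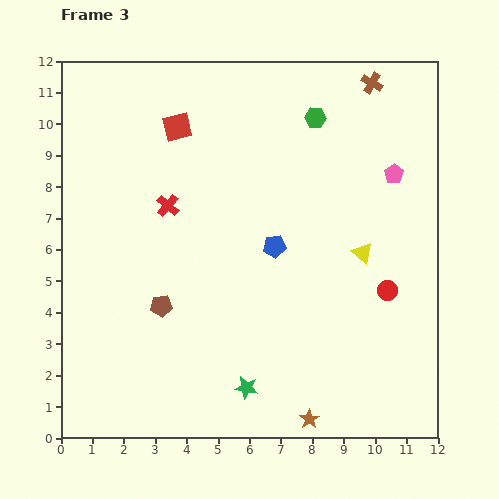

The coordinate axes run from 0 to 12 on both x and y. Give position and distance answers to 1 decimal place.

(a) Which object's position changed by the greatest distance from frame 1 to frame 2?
the red circle

(moved 4.3; next 3.7)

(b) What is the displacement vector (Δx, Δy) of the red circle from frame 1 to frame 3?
(8.3, 1.7)

The red circle was at (2.1, 3.0) in frame 1 and (10.4, 4.7) in frame 3.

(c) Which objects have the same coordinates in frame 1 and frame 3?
the brown pentagon, the brown star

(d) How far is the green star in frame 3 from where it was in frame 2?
2.8

The green star moved from (8.6, 1.0) to (5.9, 1.6), a distance of √(2.7² + 0.6²) ≈ 2.8.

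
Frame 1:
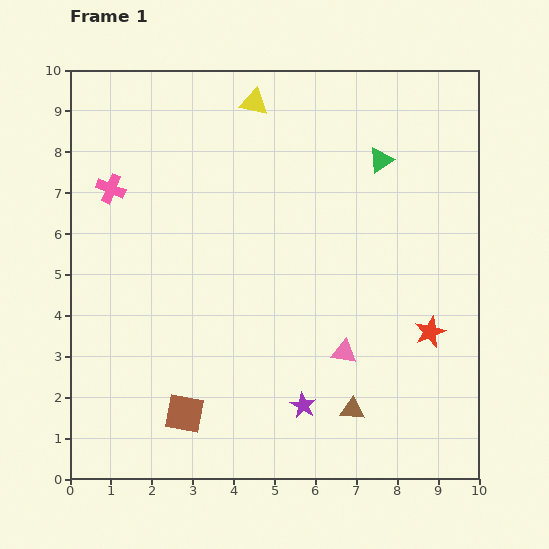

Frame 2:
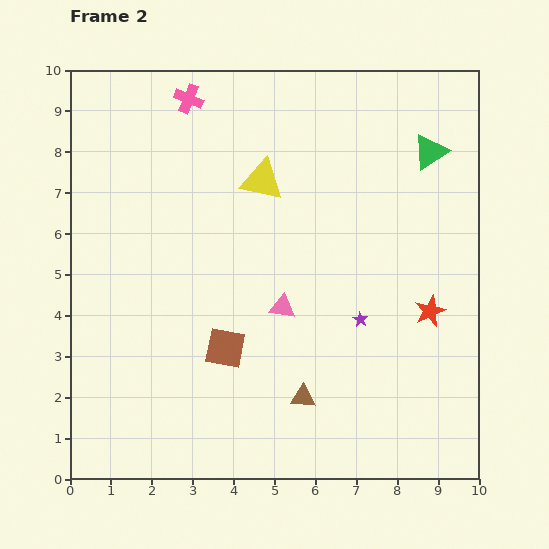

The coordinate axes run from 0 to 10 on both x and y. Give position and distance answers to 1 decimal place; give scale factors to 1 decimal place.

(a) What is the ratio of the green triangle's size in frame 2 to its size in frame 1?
1.4×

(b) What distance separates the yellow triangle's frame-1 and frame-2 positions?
1.9

The yellow triangle moved from (4.5, 9.2) to (4.7, 7.3), a distance of √(0.2² + 1.9²) ≈ 1.9.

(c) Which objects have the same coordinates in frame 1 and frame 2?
none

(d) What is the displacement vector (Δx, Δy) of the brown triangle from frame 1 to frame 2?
(-1.2, 0.3)

The brown triangle was at (6.9, 1.7) in frame 1 and (5.7, 2.0) in frame 2.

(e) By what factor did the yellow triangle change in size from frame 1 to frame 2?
1.5×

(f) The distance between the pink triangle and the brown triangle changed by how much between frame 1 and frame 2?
+0.9

Distance in frame 1: 1.4. Distance in frame 2: 2.3.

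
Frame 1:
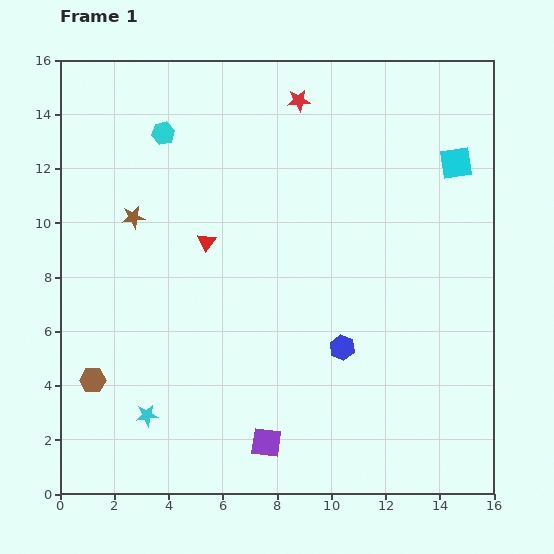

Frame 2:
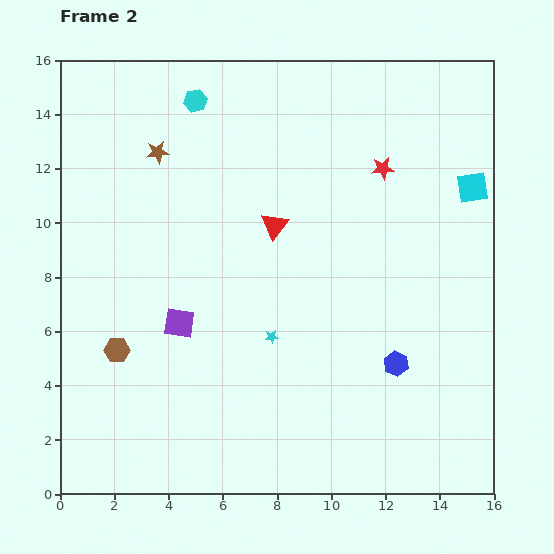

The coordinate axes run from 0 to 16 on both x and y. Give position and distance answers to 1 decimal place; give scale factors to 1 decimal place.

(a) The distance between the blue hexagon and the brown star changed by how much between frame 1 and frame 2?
+2.7

Distance in frame 1: 9.1. Distance in frame 2: 11.8.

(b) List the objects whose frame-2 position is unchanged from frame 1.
none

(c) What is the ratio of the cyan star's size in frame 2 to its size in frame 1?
0.6×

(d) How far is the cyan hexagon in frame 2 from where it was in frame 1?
1.7

The cyan hexagon moved from (3.8, 13.3) to (5.0, 14.5), a distance of √(1.2² + 1.2²) ≈ 1.7.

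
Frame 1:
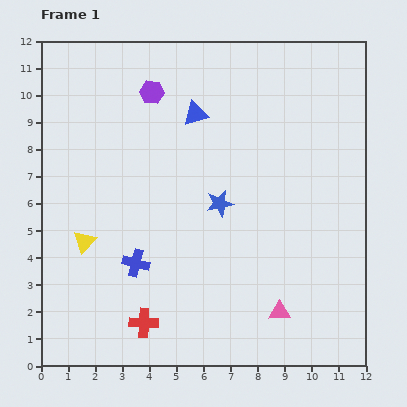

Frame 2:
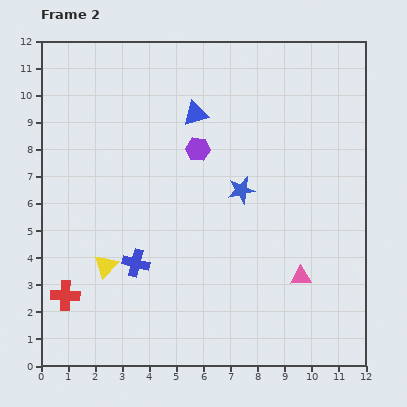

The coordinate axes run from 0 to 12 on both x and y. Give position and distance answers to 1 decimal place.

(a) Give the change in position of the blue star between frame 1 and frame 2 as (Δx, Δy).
(0.8, 0.5)

The blue star was at (6.6, 6.0) in frame 1 and (7.4, 6.5) in frame 2.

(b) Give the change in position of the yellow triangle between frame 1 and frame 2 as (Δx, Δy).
(0.8, -0.9)

The yellow triangle was at (1.6, 4.6) in frame 1 and (2.4, 3.7) in frame 2.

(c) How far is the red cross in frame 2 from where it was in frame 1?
3.1

The red cross moved from (3.8, 1.6) to (0.9, 2.6), a distance of √(2.9² + 1.0²) ≈ 3.1.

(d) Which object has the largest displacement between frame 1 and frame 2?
the red cross

(moved 3.1; next 2.7)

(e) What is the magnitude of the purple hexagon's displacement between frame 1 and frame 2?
2.7

The purple hexagon moved from (4.1, 10.1) to (5.8, 8.0), a distance of √(1.7² + 2.1²) ≈ 2.7.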